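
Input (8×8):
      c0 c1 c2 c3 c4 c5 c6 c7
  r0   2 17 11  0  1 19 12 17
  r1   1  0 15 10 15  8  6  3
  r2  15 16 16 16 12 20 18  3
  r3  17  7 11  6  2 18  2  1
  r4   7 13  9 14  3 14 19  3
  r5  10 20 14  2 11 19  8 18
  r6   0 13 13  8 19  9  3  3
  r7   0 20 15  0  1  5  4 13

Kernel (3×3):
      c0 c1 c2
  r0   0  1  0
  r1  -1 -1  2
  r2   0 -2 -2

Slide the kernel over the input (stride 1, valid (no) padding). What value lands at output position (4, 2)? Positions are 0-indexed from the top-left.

The receptive field on the input at this output position is [9 14 3 / 14 2 11 / 13 8 19]. Elementwise product with the kernel and sum: 14·1 + 14·-1 + 2·-1 + 11·2 + 8·-2 + 19·-2.

-34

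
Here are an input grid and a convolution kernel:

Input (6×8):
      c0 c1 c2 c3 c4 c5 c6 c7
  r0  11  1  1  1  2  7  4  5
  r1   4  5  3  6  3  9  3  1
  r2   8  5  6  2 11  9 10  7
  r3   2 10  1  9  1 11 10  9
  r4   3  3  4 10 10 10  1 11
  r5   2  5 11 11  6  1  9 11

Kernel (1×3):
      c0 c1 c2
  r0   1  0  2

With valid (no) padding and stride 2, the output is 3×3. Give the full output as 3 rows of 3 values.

13 5 10
20 28 31
11 24 12

Output[0,0]: The receptive field on the input at this output position is [11 1 1]. Elementwise product with the kernel and sum: 11·1 + 1·2.
Output[0,1]: The receptive field on the input at this output position is [1 1 2]. Elementwise product with the kernel and sum: 1·1 + 2·2.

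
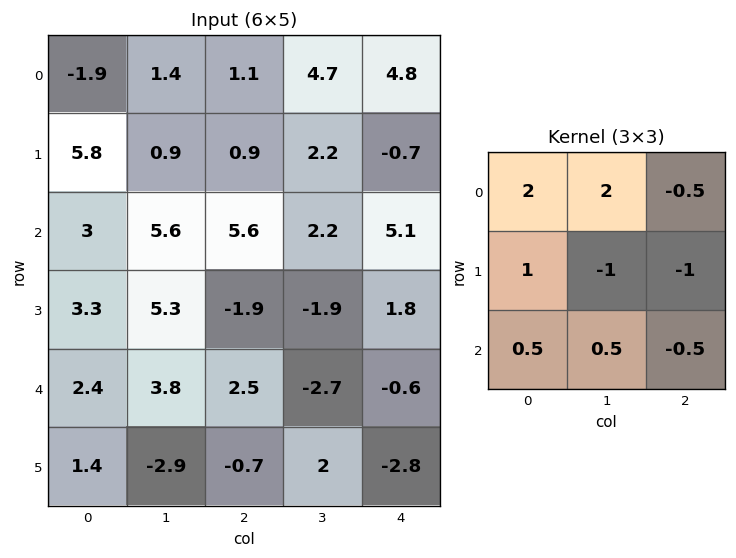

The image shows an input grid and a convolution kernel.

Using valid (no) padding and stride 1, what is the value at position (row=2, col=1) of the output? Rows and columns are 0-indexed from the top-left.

The receptive field on the input at this output position is [5.6 5.6 2.2 / 5.3 -1.9 -1.9 / 3.8 2.5 -2.7]. Elementwise product with the kernel and sum: 5.6·2 + 5.6·2 + 2.2·-0.5 + 5.3·1 + -1.9·-1 + -1.9·-1 + 3.8·0.5 + 2.5·0.5 + -2.7·-0.5.

34.9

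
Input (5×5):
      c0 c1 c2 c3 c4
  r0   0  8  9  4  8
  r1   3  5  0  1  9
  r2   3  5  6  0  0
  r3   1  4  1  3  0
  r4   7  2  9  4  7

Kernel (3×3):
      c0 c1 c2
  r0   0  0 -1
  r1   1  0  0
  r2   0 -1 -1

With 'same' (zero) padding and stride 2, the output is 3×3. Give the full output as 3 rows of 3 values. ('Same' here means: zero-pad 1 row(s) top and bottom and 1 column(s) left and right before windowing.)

Output[0,0]: The receptive field on the zero-padded input at this output position is [0 0 0 / 0 0 8 / 0 3 5]. Elementwise product with the kernel and sum: 0·-1 + 0·1 + 3·-1 + 5·-1.

-8 7 -5
-10 0 0
-4 -1 4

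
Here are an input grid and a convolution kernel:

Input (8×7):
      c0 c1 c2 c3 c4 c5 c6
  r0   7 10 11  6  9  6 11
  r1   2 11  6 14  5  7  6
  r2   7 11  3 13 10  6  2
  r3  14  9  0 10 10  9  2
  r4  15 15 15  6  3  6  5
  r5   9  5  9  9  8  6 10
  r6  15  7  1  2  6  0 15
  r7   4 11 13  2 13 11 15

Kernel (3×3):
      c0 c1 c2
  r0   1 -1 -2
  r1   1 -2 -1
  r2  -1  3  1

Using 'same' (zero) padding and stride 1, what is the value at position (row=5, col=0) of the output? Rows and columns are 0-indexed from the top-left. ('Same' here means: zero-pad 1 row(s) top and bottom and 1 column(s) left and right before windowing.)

The receptive field on the zero-padded input at this output position is [0 15 15 / 0 9 5 / 0 15 7]. Elementwise product with the kernel and sum: 0·1 + 15·-1 + 15·-2 + 0·1 + 9·-2 + 5·-1 + 0·-1 + 15·3 + 7·1.

-16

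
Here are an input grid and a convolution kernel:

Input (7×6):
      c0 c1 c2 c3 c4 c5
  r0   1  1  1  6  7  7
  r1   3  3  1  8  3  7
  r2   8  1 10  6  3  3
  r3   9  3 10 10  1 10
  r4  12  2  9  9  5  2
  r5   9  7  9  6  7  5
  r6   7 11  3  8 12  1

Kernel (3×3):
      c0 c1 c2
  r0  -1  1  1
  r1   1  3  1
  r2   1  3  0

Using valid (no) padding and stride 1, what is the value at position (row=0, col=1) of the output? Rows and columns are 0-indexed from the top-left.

51

The receptive field on the input at this output position is [1 1 6 / 3 1 8 / 1 10 6]. Elementwise product with the kernel and sum: 1·-1 + 1·1 + 6·1 + 3·1 + 1·3 + 8·1 + 1·1 + 10·3.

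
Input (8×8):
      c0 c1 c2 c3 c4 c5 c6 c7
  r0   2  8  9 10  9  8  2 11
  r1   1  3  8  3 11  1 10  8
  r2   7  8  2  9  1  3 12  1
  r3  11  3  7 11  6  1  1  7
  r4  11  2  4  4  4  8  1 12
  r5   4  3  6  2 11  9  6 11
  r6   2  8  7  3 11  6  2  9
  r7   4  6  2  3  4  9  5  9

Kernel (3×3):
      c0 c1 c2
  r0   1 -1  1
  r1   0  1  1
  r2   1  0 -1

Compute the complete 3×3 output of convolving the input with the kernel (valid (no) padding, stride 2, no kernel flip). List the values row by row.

19 23 3
18 11 15
17 13 21

Output[0,0]: The receptive field on the input at this output position is [2 8 9 / 1 3 8 / 7 8 2]. Elementwise product with the kernel and sum: 2·1 + 8·-1 + 9·1 + 3·1 + 8·1 + 7·1 + 2·-1.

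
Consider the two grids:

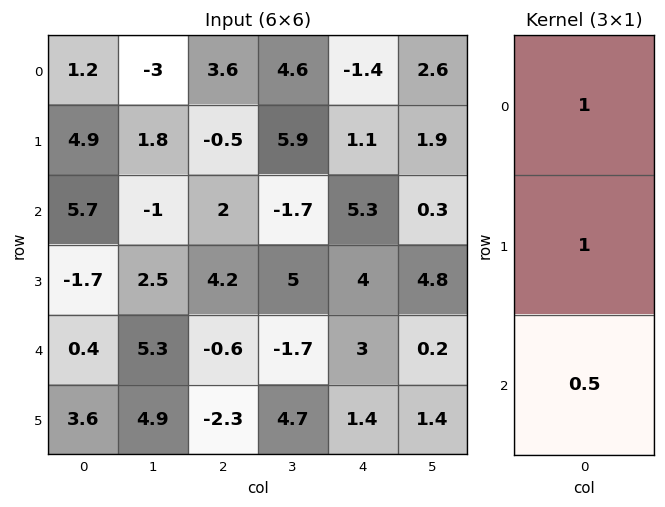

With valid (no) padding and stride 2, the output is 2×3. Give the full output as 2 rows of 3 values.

Output[0,0]: The receptive field on the input at this output position is [1.2 / 4.9 / 5.7]. Elementwise product with the kernel and sum: 1.2·1 + 4.9·1 + 5.7·0.5.

8.95 4.1 2.35
4.2 5.9 10.8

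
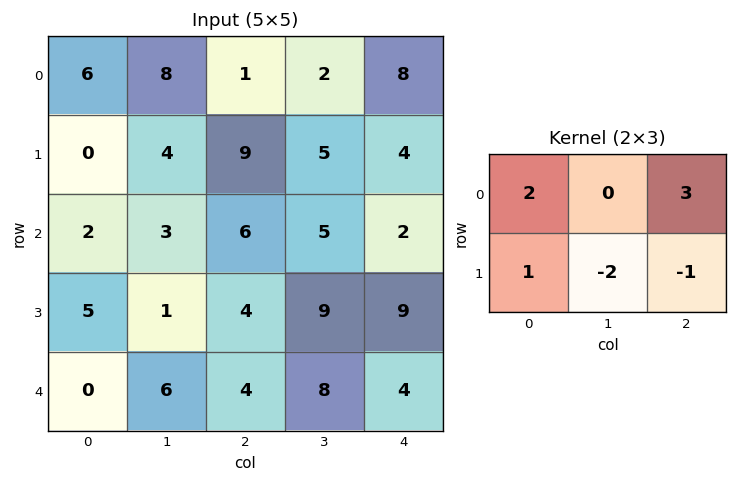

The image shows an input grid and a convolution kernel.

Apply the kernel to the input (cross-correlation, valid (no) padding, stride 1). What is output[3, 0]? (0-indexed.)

6

The receptive field on the input at this output position is [5 1 4 / 0 6 4]. Elementwise product with the kernel and sum: 5·2 + 4·3 + 0·1 + 6·-2 + 4·-1.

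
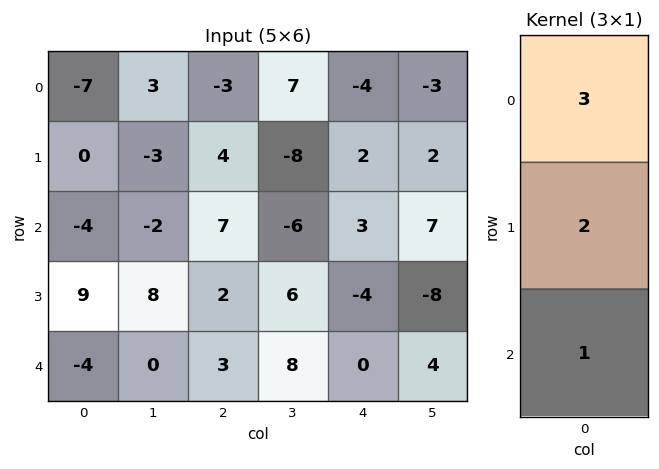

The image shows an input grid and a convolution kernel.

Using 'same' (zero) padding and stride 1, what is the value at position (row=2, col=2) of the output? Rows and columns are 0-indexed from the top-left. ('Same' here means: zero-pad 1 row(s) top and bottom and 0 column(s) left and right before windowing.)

28

The receptive field on the zero-padded input at this output position is [4 / 7 / 2]. Elementwise product with the kernel and sum: 4·3 + 7·2 + 2·1.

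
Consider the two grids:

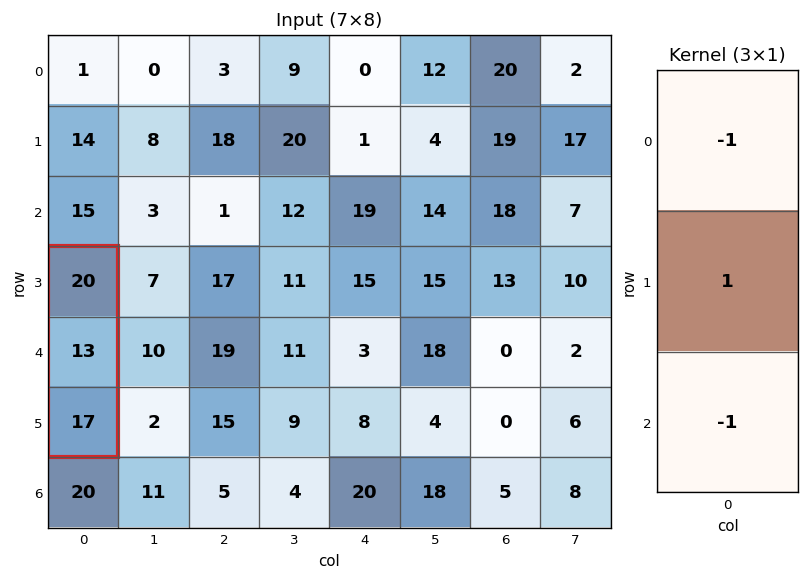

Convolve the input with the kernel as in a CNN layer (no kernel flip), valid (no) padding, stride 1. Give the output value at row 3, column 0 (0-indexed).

The receptive field on the input at this output position is [20 / 13 / 17]. Elementwise product with the kernel and sum: 20·-1 + 13·1 + 17·-1.

-24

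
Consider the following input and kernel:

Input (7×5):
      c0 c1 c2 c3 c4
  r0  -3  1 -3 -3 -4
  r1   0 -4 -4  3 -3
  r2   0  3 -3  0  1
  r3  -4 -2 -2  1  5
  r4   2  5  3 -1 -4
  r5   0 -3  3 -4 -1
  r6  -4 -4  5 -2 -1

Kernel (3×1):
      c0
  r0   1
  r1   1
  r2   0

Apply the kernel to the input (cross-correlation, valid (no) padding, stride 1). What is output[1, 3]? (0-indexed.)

The receptive field on the input at this output position is [3 / 0 / 1]. Elementwise product with the kernel and sum: 3·1 + 0·1.

3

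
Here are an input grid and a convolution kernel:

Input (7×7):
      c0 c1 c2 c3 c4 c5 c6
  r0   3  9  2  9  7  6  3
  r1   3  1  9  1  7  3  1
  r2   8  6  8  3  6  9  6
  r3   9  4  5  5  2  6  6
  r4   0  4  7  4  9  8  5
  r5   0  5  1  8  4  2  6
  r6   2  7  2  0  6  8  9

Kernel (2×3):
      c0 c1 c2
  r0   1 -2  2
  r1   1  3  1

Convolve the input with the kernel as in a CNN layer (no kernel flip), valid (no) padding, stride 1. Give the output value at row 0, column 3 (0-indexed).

32

The receptive field on the input at this output position is [9 7 6 / 1 7 3]. Elementwise product with the kernel and sum: 9·1 + 7·-2 + 6·2 + 1·1 + 7·3 + 3·1.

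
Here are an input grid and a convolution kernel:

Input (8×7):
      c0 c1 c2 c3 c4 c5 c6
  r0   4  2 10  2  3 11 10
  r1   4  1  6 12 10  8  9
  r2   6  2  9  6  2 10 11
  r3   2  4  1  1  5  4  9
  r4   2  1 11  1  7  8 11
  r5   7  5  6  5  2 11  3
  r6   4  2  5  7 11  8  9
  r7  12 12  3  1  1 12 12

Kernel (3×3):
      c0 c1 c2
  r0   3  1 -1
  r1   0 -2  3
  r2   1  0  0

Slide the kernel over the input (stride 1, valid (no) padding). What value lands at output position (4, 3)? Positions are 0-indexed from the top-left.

38

The receptive field on the input at this output position is [1 7 8 / 5 2 11 / 7 11 8]. Elementwise product with the kernel and sum: 1·3 + 7·1 + 8·-1 + 2·-2 + 11·3 + 7·1.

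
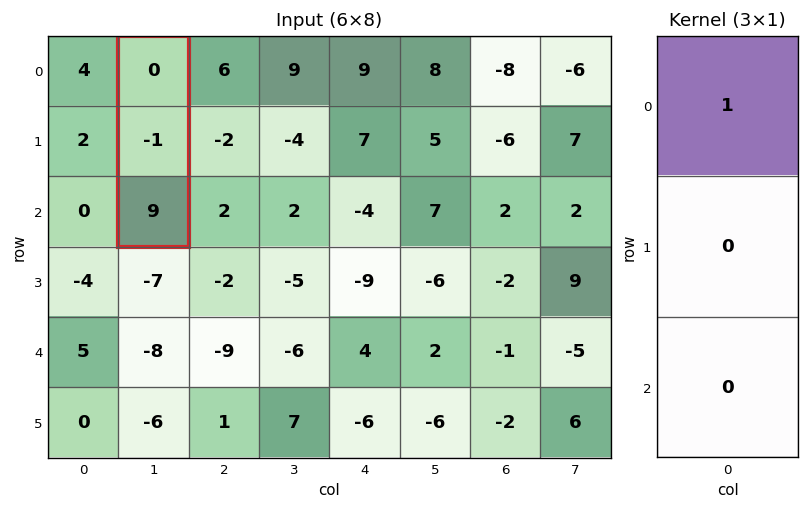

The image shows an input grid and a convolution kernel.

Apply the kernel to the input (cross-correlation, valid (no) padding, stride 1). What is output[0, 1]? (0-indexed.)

The receptive field on the input at this output position is [0 / -1 / 9]. Elementwise product with the kernel and sum: 0·1.

0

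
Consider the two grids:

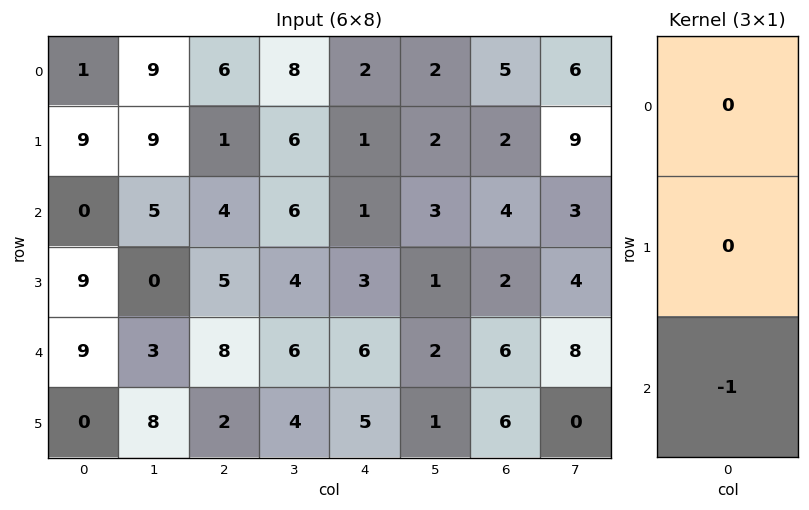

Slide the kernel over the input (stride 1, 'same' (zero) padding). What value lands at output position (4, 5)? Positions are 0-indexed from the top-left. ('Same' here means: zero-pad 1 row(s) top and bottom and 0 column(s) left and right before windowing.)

The receptive field on the zero-padded input at this output position is [1 / 2 / 1]. Elementwise product with the kernel and sum: 1·-1.

-1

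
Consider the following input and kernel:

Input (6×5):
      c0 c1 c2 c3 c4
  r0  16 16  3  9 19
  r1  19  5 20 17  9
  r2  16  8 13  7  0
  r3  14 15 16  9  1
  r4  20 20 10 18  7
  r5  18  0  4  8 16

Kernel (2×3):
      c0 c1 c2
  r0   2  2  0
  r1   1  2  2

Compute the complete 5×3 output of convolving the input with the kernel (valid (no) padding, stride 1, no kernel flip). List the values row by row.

Output[0,0]: The receptive field on the input at this output position is [16 16 3 / 19 5 20]. Elementwise product with the kernel and sum: 16·2 + 16·2 + 19·1 + 5·2 + 20·2.

133 117 96
106 98 101
124 107 76
138 138 110
106 84 108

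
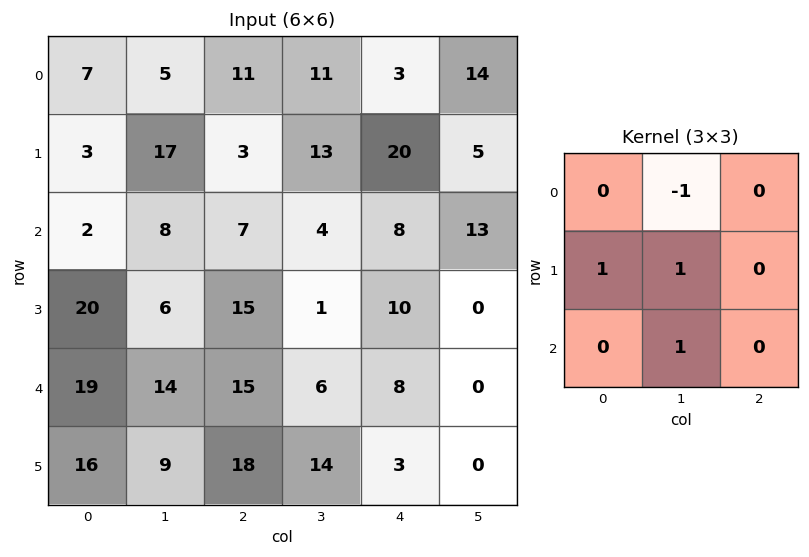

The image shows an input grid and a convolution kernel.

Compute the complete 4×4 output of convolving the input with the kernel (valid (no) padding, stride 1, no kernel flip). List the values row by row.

23 16 9 38
-1 27 -1 2
32 29 18 11
36 32 34 7

Output[0,0]: The receptive field on the input at this output position is [7 5 11 / 3 17 3 / 2 8 7]. Elementwise product with the kernel and sum: 5·-1 + 3·1 + 17·1 + 8·1.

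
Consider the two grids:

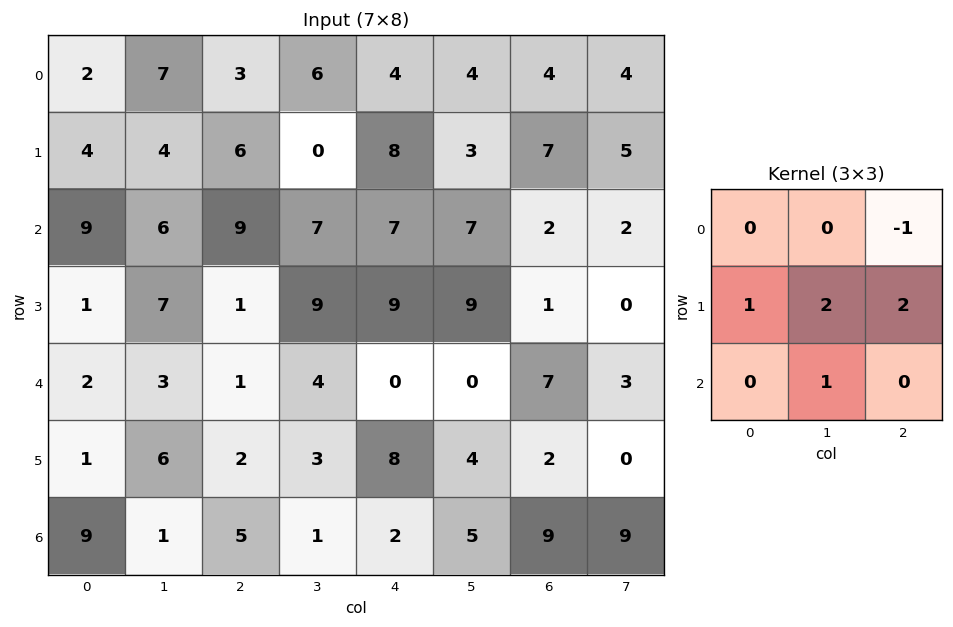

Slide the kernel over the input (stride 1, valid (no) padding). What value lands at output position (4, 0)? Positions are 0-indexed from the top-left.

17

The receptive field on the input at this output position is [2 3 1 / 1 6 2 / 9 1 5]. Elementwise product with the kernel and sum: 1·-1 + 1·1 + 6·2 + 2·2 + 1·1.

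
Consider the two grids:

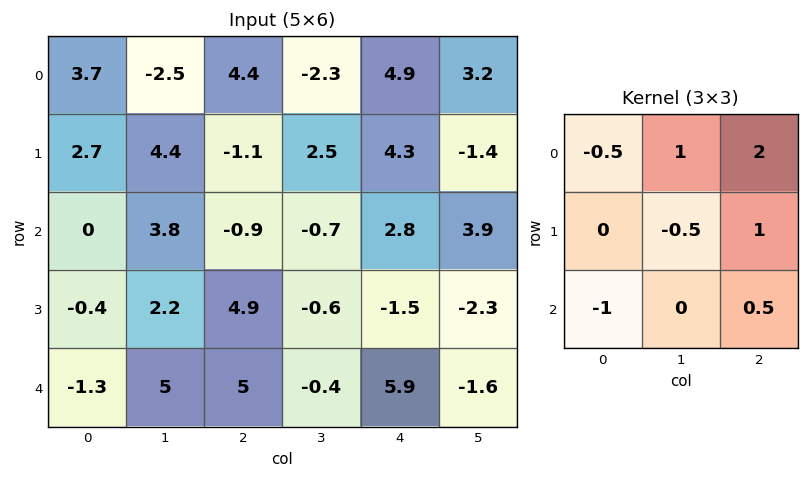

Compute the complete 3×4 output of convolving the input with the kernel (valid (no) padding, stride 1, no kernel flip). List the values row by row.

0.7 -0.05 10.65 11.55
0.9 -1.05 9.15 2.2
9.6 -12.45 2.1 9

Output[0,0]: The receptive field on the input at this output position is [3.7 -2.5 4.4 / 2.7 4.4 -1.1 / 0 3.8 -0.9]. Elementwise product with the kernel and sum: 3.7·-0.5 + -2.5·1 + 4.4·2 + 4.4·-0.5 + -1.1·1 + 0·-1 + -0.9·0.5.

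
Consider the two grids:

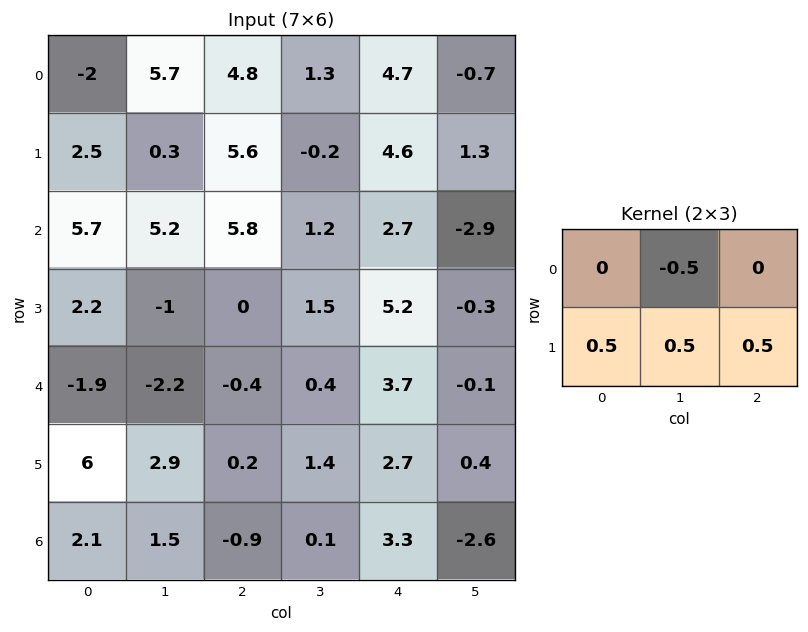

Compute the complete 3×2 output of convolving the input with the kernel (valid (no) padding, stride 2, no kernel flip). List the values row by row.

Output[0,0]: The receptive field on the input at this output position is [-2 5.7 4.8 / 2.5 0.3 5.6]. Elementwise product with the kernel and sum: 5.7·-0.5 + 2.5·0.5 + 0.3·0.5 + 5.6·0.5.
Output[0,1]: The receptive field on the input at this output position is [4.8 1.3 4.7 / 5.6 -0.2 4.6]. Elementwise product with the kernel and sum: 1.3·-0.5 + 5.6·0.5 + -0.2·0.5 + 4.6·0.5.

1.35 4.35
-2 2.75
5.65 1.95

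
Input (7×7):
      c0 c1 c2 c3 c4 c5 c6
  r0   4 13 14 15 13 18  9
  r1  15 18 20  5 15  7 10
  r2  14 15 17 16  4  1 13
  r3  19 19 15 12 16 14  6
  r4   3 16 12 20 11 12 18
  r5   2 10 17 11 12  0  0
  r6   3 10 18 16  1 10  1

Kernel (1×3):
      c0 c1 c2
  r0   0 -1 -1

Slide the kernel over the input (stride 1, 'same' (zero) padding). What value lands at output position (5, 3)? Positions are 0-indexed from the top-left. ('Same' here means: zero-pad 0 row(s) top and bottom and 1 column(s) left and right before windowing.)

-23

The receptive field on the zero-padded input at this output position is [17 11 12]. Elementwise product with the kernel and sum: 11·-1 + 12·-1.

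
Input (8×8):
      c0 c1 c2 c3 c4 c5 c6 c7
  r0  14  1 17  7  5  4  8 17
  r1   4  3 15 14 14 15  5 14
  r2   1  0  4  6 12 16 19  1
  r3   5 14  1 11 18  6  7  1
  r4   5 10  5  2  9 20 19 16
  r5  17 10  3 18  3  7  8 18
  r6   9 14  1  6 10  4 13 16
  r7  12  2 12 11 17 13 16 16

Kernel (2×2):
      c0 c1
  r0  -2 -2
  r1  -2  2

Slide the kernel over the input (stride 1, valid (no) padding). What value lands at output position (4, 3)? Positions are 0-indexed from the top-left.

-52

The receptive field on the input at this output position is [2 9 / 18 3]. Elementwise product with the kernel and sum: 2·-2 + 9·-2 + 18·-2 + 3·2.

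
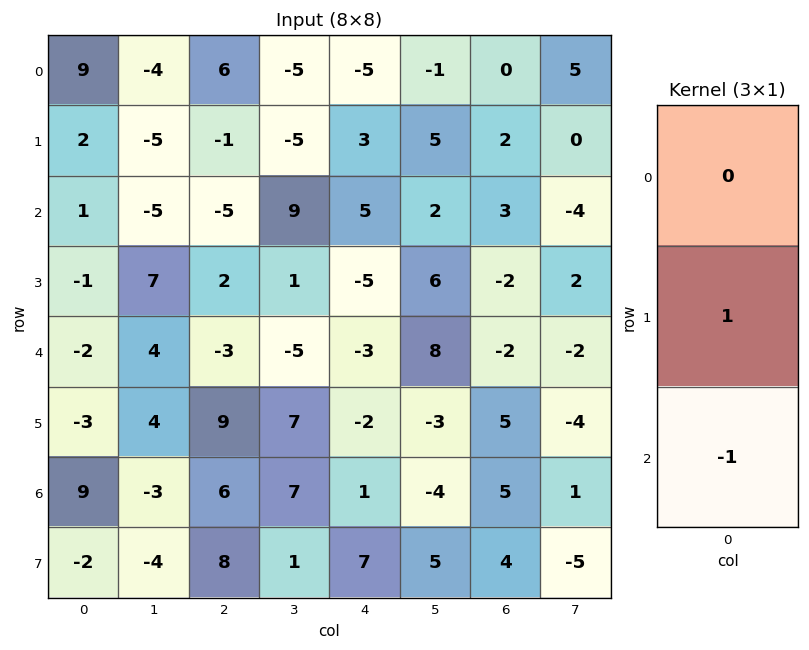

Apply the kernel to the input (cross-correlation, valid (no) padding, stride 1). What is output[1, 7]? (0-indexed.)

The receptive field on the input at this output position is [0 / -4 / 2]. Elementwise product with the kernel and sum: -4·1 + 2·-1.

-6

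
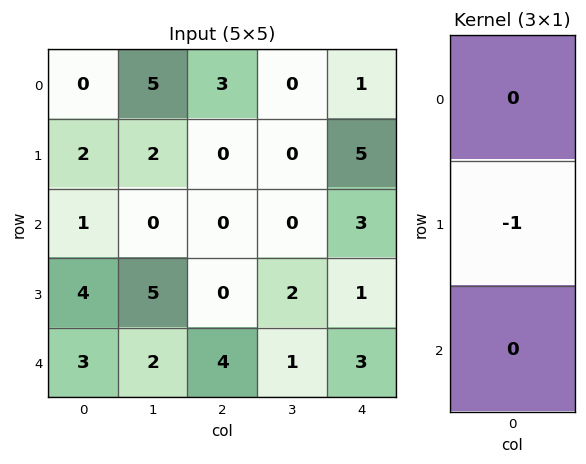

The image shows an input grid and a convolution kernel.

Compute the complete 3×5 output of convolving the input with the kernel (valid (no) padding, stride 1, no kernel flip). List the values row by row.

Output[0,0]: The receptive field on the input at this output position is [0 / 2 / 1]. Elementwise product with the kernel and sum: 2·-1.

-2 -2 0 0 -5
-1 0 0 0 -3
-4 -5 0 -2 -1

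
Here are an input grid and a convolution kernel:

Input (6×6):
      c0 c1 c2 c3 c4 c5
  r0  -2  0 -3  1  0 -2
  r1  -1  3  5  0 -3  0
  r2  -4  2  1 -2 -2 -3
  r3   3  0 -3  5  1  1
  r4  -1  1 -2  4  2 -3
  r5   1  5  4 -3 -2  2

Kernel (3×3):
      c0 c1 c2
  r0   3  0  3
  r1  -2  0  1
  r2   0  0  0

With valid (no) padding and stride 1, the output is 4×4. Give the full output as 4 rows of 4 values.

-8 -3 -22 -3
21 3 2 1
-18 5 4 -24
0 17 0 7

Output[0,0]: The receptive field on the input at this output position is [-2 0 -3 / -1 3 5 / -4 2 1]. Elementwise product with the kernel and sum: -2·3 + -3·3 + -1·-2 + 5·1.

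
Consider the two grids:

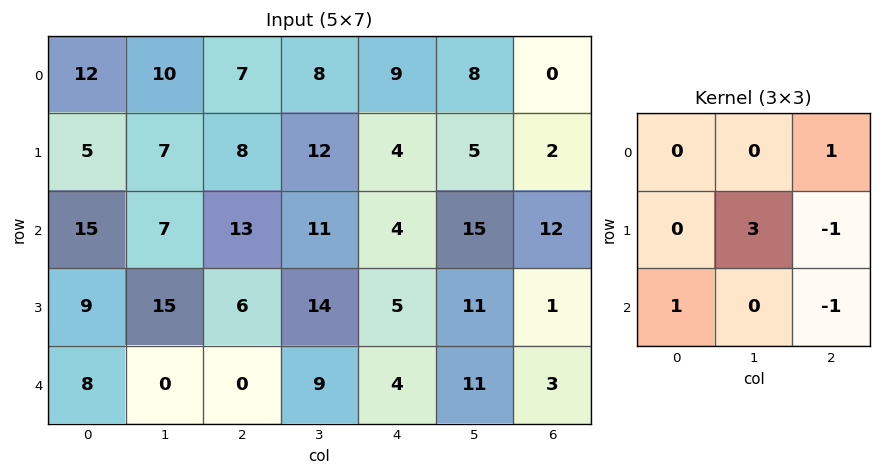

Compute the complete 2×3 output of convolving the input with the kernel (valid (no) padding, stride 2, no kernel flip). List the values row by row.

Output[0,0]: The receptive field on the input at this output position is [12 10 7 / 5 7 8 / 15 7 13]. Elementwise product with the kernel and sum: 7·1 + 7·3 + 8·-1 + 15·1 + 13·-1.
Output[0,1]: The receptive field on the input at this output position is [7 8 9 / 8 12 4 / 13 11 4]. Elementwise product with the kernel and sum: 9·1 + 12·3 + 4·-1 + 13·1 + 4·-1.

22 50 5
60 37 45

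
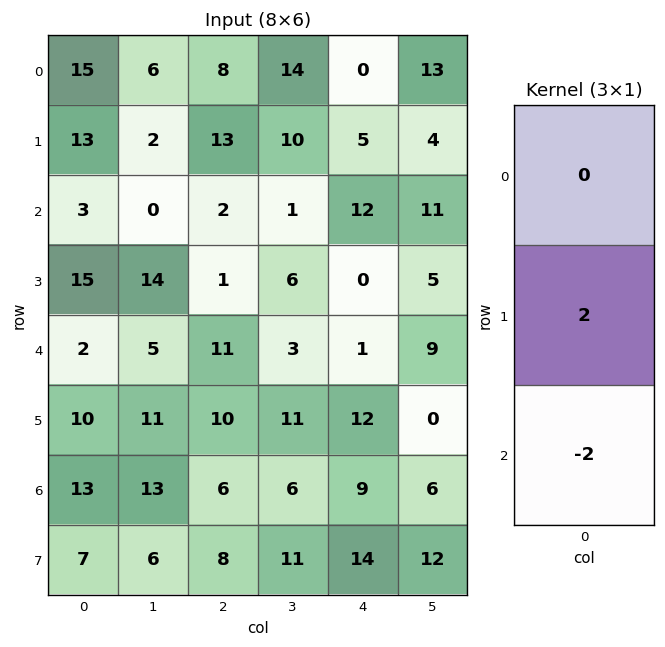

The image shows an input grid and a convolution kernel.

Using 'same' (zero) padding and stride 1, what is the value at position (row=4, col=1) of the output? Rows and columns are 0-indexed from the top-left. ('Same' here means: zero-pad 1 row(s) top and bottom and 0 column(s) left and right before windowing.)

-12

The receptive field on the zero-padded input at this output position is [14 / 5 / 11]. Elementwise product with the kernel and sum: 5·2 + 11·-2.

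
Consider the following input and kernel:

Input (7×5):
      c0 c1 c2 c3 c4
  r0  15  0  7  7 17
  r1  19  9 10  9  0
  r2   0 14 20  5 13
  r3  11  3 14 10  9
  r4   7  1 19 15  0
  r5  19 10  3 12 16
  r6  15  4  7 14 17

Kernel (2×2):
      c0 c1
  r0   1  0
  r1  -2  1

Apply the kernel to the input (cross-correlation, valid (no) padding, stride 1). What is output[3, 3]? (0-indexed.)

-20

The receptive field on the input at this output position is [10 9 / 15 0]. Elementwise product with the kernel and sum: 10·1 + 15·-2 + 0·1.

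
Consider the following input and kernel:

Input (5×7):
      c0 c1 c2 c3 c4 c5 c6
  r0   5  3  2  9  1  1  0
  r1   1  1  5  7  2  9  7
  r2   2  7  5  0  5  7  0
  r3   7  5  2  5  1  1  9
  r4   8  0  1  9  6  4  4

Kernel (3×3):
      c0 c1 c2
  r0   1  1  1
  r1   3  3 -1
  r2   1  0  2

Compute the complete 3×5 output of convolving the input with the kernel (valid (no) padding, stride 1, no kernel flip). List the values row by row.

Output[0,0]: The receptive field on the input at this output position is [5 3 2 / 1 1 5 / 2 7 5]. Elementwise product with the kernel and sum: 5·1 + 3·1 + 2·1 + 1·3 + 1·3 + 5·-1 + 2·1 + 5·2.
Output[0,1]: The receptive field on the input at this output position is [3 2 9 / 1 5 7 / 7 5 0]. Elementwise product with the kernel and sum: 3·1 + 2·1 + 9·1 + 1·3 + 5·3 + 7·-1 + 7·1 + 0·2.

23 32 61 43 33
40 64 28 33 73
58 46 43 46 23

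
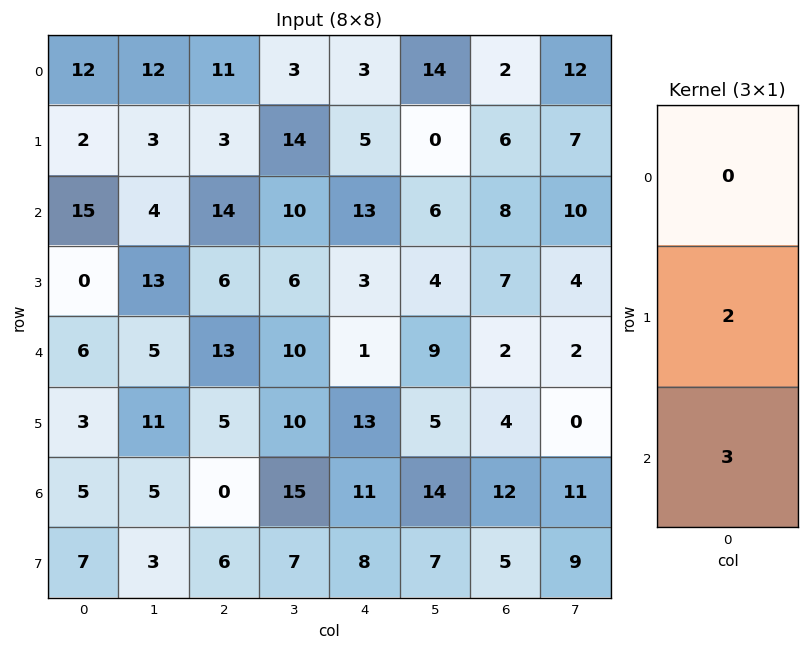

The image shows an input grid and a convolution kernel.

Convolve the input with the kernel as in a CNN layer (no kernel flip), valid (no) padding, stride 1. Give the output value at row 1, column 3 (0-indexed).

The receptive field on the input at this output position is [14 / 10 / 6]. Elementwise product with the kernel and sum: 10·2 + 6·3.

38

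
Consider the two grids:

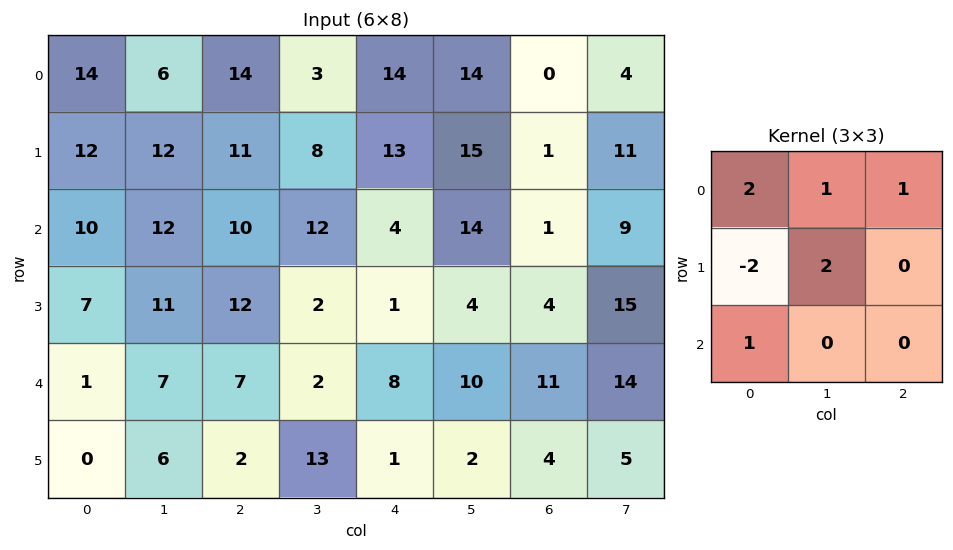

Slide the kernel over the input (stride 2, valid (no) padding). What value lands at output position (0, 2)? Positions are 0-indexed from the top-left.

50

The receptive field on the input at this output position is [14 14 0 / 13 15 1 / 4 14 1]. Elementwise product with the kernel and sum: 14·2 + 14·1 + 0·1 + 13·-2 + 15·2 + 4·1.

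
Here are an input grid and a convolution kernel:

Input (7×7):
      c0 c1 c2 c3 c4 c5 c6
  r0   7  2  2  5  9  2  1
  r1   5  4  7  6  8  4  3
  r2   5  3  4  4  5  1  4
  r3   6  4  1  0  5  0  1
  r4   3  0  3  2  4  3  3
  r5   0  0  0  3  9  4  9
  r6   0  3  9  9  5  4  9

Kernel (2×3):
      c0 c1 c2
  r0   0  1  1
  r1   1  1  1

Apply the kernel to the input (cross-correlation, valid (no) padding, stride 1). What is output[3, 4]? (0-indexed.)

11

The receptive field on the input at this output position is [5 0 1 / 4 3 3]. Elementwise product with the kernel and sum: 0·1 + 1·1 + 4·1 + 3·1 + 3·1.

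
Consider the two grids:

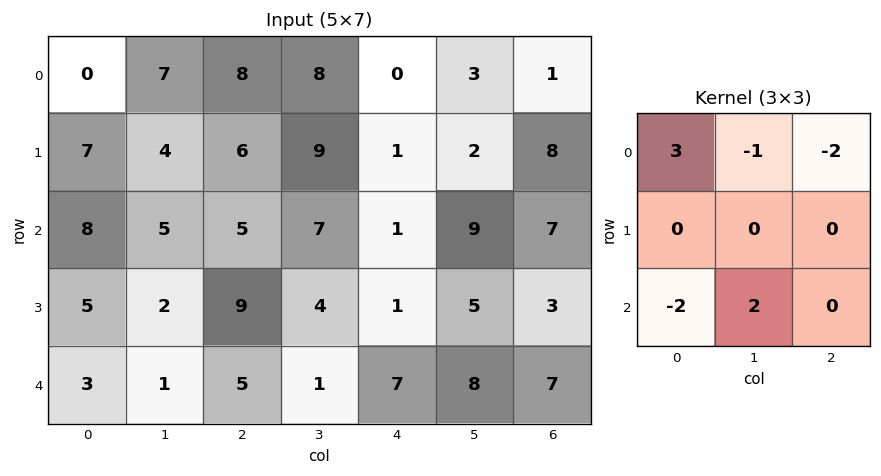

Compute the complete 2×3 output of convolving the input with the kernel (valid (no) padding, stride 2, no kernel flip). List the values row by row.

Output[0,0]: The receptive field on the input at this output position is [0 7 8 / 7 4 6 / 8 5 5]. Elementwise product with the kernel and sum: 0·3 + 7·-1 + 8·-2 + 8·-2 + 5·2.
Output[0,1]: The receptive field on the input at this output position is [8 8 0 / 6 9 1 / 5 7 1]. Elementwise product with the kernel and sum: 8·3 + 8·-1 + 0·-2 + 5·-2 + 7·2.

-29 20 11
5 -2 -18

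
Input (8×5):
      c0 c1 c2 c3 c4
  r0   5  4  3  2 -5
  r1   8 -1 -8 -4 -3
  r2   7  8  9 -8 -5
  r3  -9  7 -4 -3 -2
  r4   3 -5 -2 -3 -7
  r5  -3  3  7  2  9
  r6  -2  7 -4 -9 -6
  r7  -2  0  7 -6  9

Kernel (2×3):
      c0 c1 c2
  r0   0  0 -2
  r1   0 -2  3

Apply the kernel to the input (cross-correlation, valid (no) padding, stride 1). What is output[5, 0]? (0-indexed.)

The receptive field on the input at this output position is [-3 3 7 / -2 7 -4]. Elementwise product with the kernel and sum: 7·-2 + 7·-2 + -4·3.

-40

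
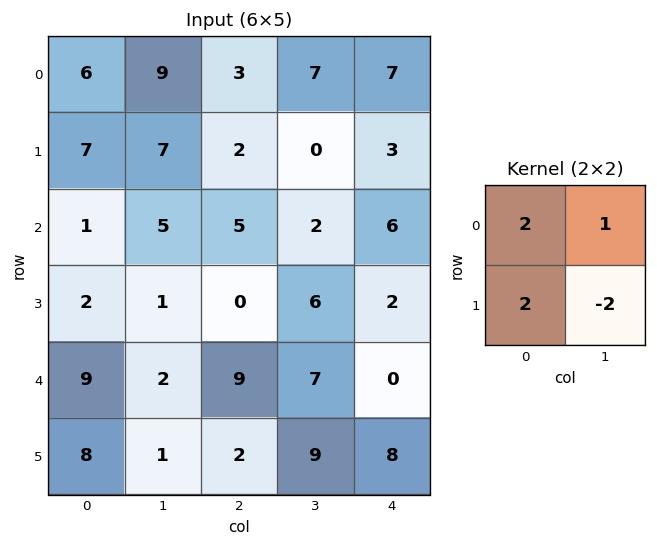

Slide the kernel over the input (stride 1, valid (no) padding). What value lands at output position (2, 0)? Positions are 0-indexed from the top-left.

The receptive field on the input at this output position is [1 5 / 2 1]. Elementwise product with the kernel and sum: 1·2 + 5·1 + 2·2 + 1·-2.

9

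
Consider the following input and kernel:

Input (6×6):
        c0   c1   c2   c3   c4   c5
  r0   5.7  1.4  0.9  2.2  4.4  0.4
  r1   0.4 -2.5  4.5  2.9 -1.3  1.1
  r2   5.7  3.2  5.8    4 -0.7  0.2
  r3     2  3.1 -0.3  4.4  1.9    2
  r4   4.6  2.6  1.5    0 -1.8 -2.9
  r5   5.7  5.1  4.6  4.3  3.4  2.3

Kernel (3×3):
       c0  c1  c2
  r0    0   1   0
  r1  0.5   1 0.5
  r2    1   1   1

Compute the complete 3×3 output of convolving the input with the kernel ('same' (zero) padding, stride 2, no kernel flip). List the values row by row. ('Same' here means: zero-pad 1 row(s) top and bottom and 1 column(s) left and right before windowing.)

Output[0,0]: The receptive field on the zero-padded input at this output position is [0 0 0 / 0 5.7 1.4 / 0 0.4 -2.5]. Elementwise product with the kernel and sum: 0·1 + 0·0.5 + 5.7·1 + 1.4·0.5 + 0·1 + 0.4·1 + -2.5·1.
Output[0,1]: The receptive field on the zero-padded input at this output position is [0 0 0 / 1.4 0.9 2.2 / -2.5 4.5 2.9]. Elementwise product with the kernel and sum: 0·1 + 1.4·0.5 + 0.9·1 + 2.2·0.5 + -2.5·1 + 4.5·1 + 2.9·1.

4.3 7.6 8.4
12.8 21.1 8.4
18.7 16.5 8.65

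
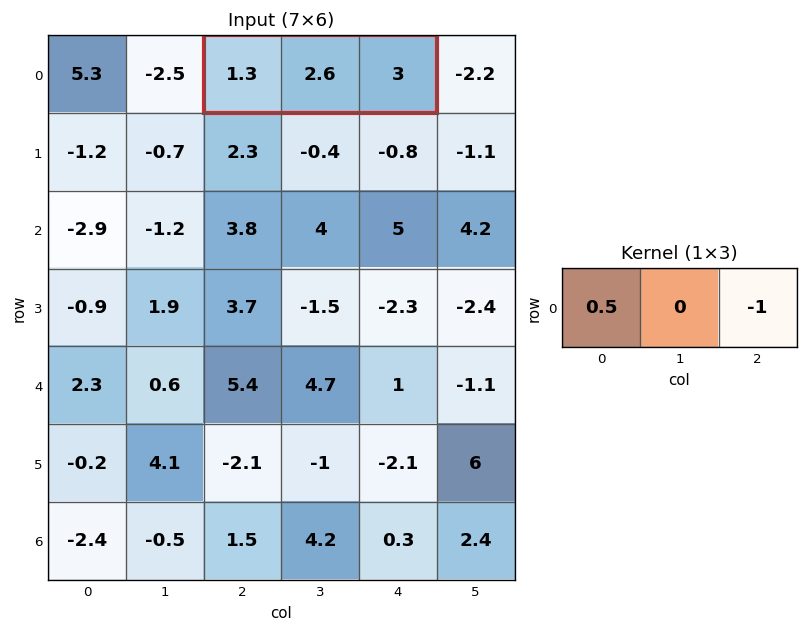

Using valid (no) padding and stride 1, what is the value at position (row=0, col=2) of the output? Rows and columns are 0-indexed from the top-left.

-2.35

The receptive field on the input at this output position is [1.3 2.6 3]. Elementwise product with the kernel and sum: 1.3·0.5 + 3·-1.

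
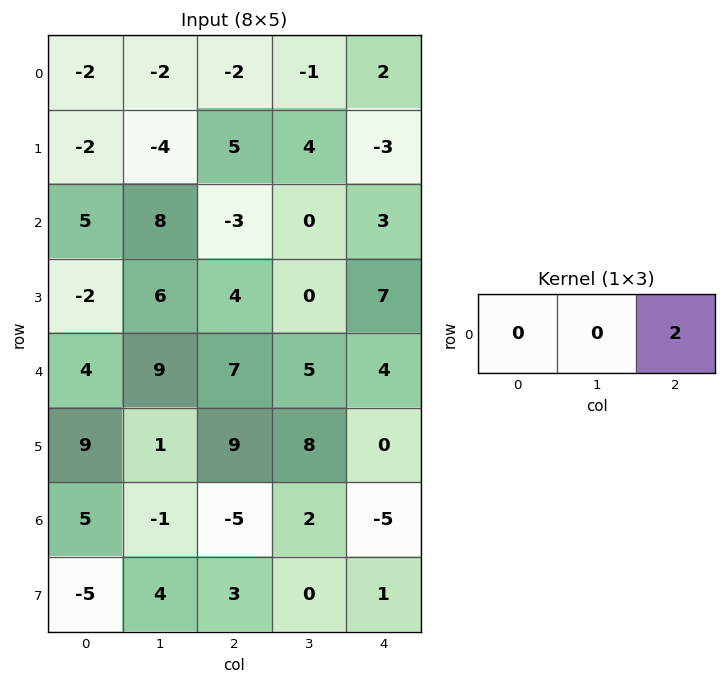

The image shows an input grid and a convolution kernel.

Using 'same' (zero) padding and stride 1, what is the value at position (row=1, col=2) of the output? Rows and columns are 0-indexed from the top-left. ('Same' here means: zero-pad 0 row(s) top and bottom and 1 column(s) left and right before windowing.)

The receptive field on the zero-padded input at this output position is [-4 5 4]. Elementwise product with the kernel and sum: 4·2.

8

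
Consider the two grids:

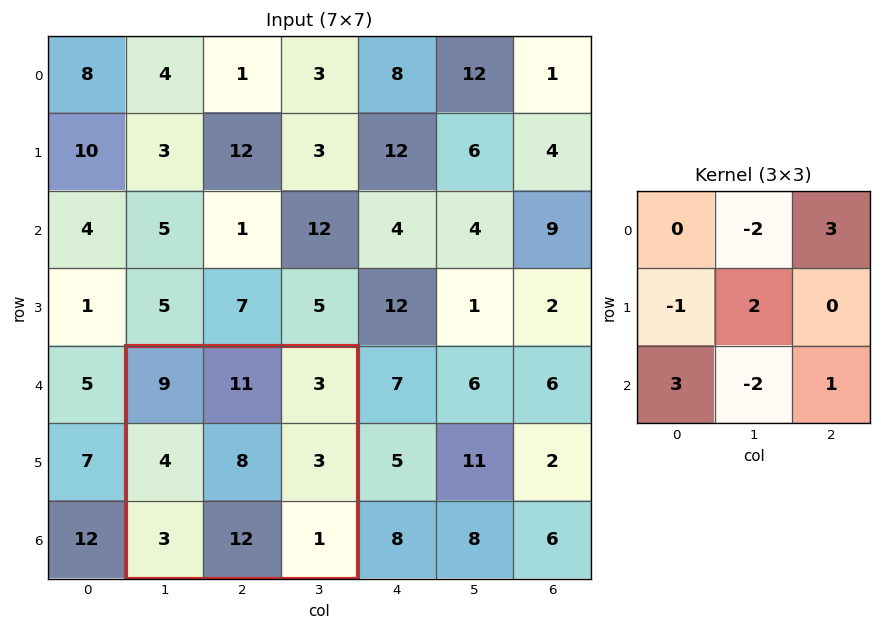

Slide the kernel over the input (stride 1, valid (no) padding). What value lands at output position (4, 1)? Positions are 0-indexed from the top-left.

The receptive field on the input at this output position is [9 11 3 / 4 8 3 / 3 12 1]. Elementwise product with the kernel and sum: 11·-2 + 3·3 + 4·-1 + 8·2 + 3·3 + 12·-2 + 1·1.

-15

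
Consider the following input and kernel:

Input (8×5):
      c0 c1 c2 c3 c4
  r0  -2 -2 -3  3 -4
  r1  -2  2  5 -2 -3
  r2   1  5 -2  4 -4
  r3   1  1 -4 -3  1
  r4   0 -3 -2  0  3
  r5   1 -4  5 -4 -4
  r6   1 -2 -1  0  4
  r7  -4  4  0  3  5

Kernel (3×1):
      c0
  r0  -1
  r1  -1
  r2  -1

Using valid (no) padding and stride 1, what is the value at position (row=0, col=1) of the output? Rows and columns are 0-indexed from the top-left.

-5

The receptive field on the input at this output position is [-2 / 2 / 5]. Elementwise product with the kernel and sum: -2·-1 + 2·-1 + 5·-1.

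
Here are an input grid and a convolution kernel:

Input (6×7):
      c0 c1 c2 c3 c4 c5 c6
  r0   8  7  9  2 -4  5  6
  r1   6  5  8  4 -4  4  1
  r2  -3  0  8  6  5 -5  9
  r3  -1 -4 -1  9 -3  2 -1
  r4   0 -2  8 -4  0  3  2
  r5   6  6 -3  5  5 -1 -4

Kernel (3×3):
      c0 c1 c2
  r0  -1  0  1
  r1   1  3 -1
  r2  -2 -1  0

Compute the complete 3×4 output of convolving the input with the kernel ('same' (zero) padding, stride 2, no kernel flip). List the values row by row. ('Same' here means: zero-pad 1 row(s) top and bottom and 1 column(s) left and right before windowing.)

11 14 -19 14
-3 26 11 15
-8 30 -29 13

Output[0,0]: The receptive field on the zero-padded input at this output position is [0 0 0 / 0 8 7 / 0 6 5]. Elementwise product with the kernel and sum: 0·-1 + 0·1 + 0·1 + 8·3 + 7·-1 + 0·-2 + 6·-1.
Output[0,1]: The receptive field on the zero-padded input at this output position is [0 0 0 / 7 9 2 / 5 8 4]. Elementwise product with the kernel and sum: 0·-1 + 0·1 + 7·1 + 9·3 + 2·-1 + 5·-2 + 8·-1.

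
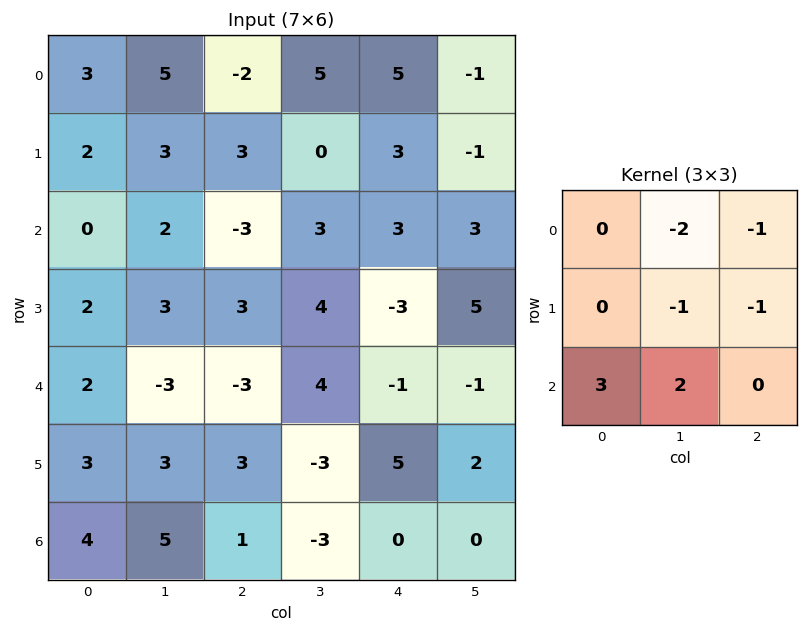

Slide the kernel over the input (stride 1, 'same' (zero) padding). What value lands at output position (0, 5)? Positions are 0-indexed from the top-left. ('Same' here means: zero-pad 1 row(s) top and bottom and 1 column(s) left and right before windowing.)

8

The receptive field on the zero-padded input at this output position is [0 0 0 / 5 -1 0 / 3 -1 0]. Elementwise product with the kernel and sum: 0·-2 + 0·-1 + -1·-1 + 0·-1 + 3·3 + -1·2.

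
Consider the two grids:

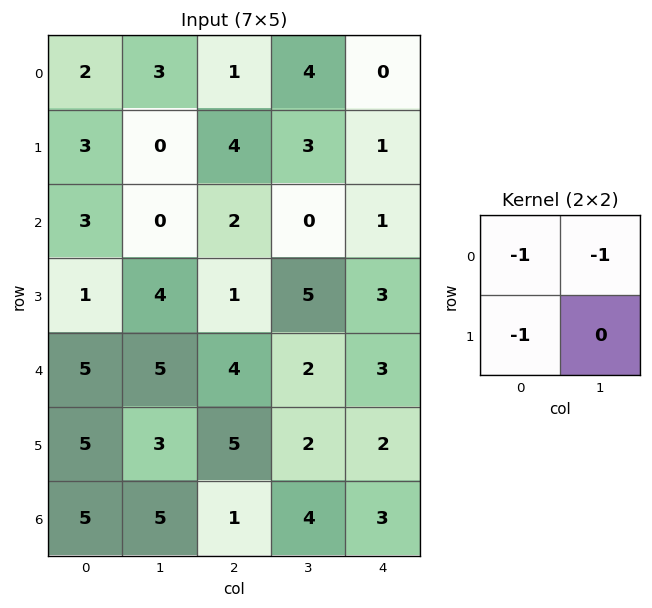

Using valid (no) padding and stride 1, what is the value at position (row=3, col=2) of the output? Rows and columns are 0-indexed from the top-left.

-10

The receptive field on the input at this output position is [1 5 / 4 2]. Elementwise product with the kernel and sum: 1·-1 + 5·-1 + 4·-1.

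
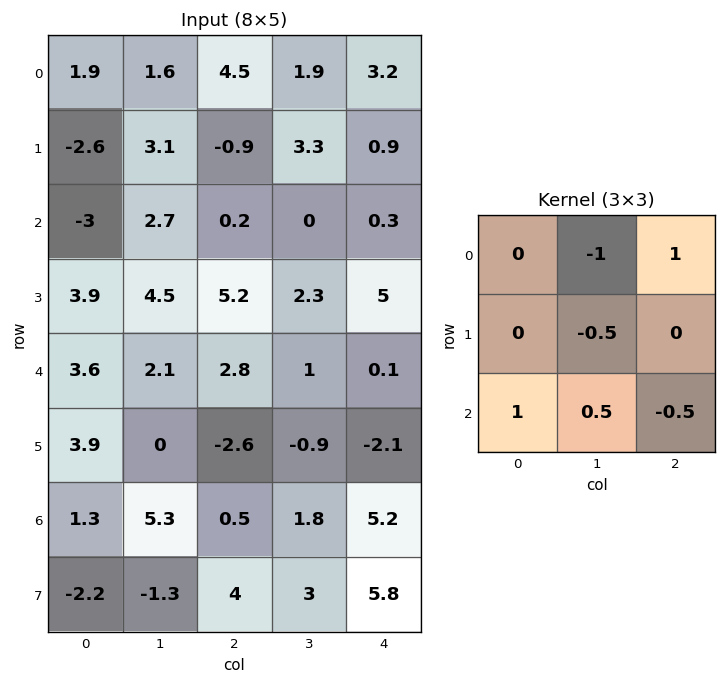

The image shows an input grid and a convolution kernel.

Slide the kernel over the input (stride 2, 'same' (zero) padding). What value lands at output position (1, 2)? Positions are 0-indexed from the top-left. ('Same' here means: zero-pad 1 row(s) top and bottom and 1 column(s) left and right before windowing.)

3.75

The receptive field on the zero-padded input at this output position is [3.3 0.9 0 / 0 0.3 0 / 2.3 5 0]. Elementwise product with the kernel and sum: 0.9·-1 + 0·1 + 0.3·-0.5 + 2.3·1 + 5·0.5 + 0·-0.5.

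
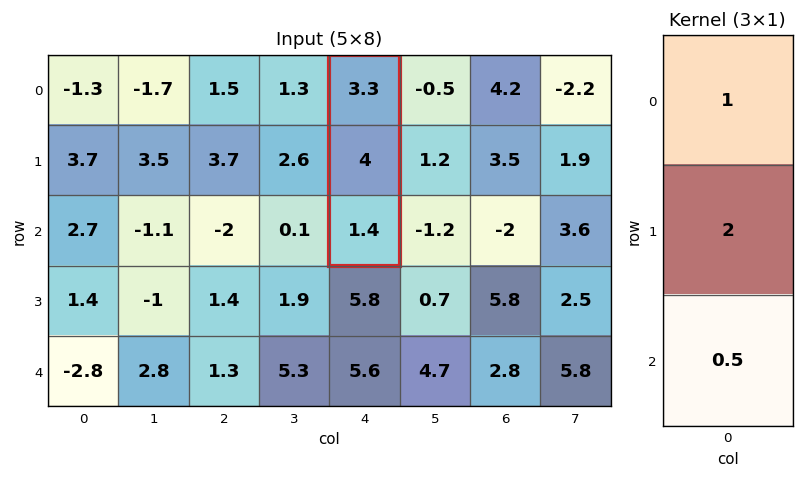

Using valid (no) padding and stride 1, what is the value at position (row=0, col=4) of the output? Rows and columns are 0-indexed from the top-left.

The receptive field on the input at this output position is [3.3 / 4 / 1.4]. Elementwise product with the kernel and sum: 3.3·1 + 4·2 + 1.4·0.5.

12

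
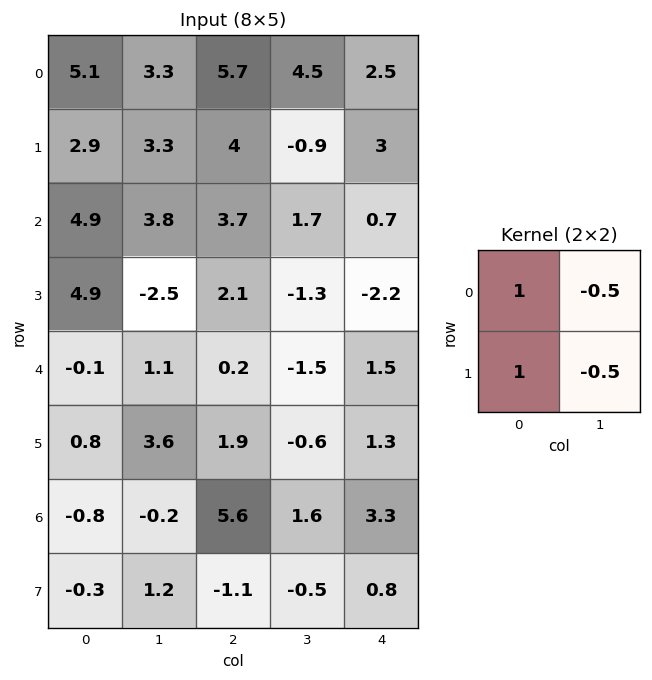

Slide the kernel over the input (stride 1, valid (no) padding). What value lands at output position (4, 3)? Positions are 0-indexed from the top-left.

-3.5

The receptive field on the input at this output position is [-1.5 1.5 / -0.6 1.3]. Elementwise product with the kernel and sum: -1.5·1 + 1.5·-0.5 + -0.6·1 + 1.3·-0.5.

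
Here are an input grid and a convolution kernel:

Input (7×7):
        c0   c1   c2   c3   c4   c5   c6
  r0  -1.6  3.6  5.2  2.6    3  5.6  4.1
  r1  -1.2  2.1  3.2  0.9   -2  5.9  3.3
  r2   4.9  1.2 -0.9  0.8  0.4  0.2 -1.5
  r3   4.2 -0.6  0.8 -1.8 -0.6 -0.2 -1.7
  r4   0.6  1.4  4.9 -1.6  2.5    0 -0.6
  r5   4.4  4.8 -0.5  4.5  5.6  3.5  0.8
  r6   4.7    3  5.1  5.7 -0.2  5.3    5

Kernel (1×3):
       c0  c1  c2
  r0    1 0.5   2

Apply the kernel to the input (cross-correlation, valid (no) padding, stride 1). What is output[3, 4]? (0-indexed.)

The receptive field on the input at this output position is [-0.6 -0.2 -1.7]. Elementwise product with the kernel and sum: -0.6·1 + -0.2·0.5 + -1.7·2.

-4.1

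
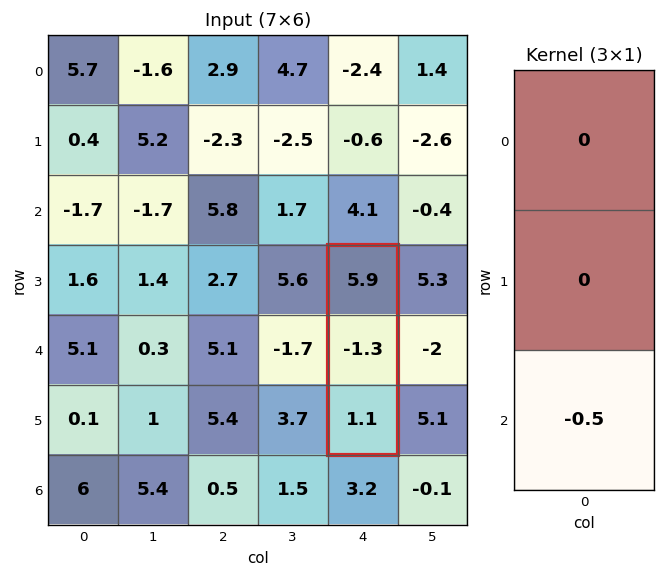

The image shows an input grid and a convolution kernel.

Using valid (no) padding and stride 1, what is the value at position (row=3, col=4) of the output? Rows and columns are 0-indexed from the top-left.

The receptive field on the input at this output position is [5.9 / -1.3 / 1.1]. Elementwise product with the kernel and sum: 1.1·-0.5.

-0.55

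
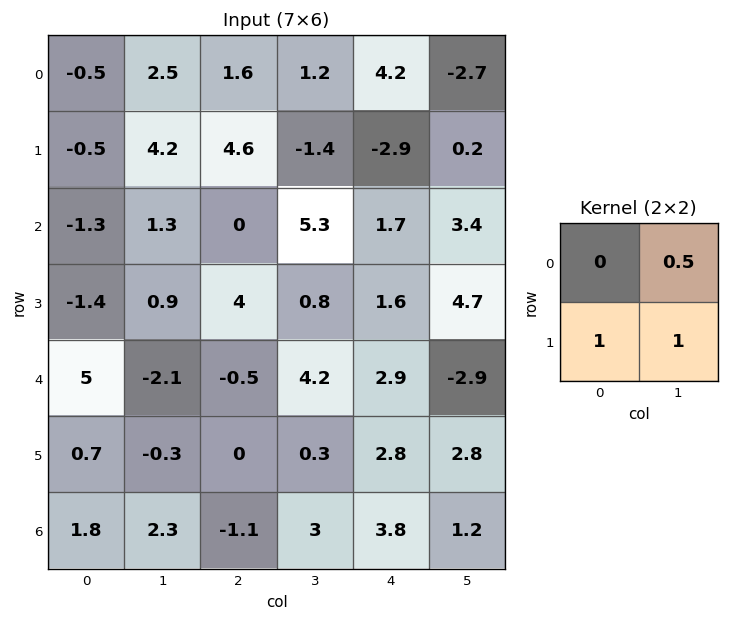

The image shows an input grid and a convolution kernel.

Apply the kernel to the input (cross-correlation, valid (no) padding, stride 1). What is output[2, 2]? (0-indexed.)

7.45

The receptive field on the input at this output position is [0 5.3 / 4 0.8]. Elementwise product with the kernel and sum: 5.3·0.5 + 4·1 + 0.8·1.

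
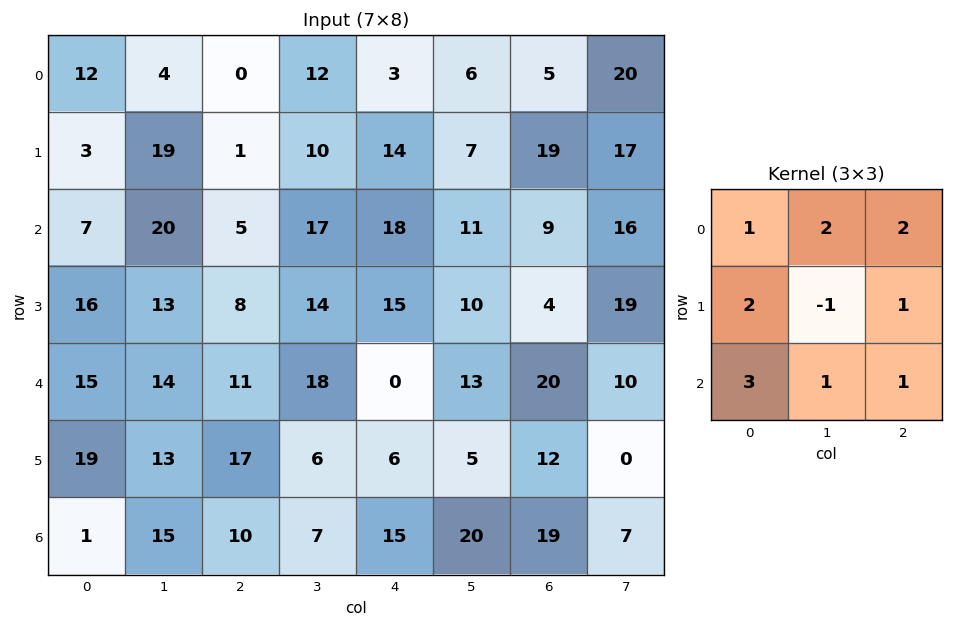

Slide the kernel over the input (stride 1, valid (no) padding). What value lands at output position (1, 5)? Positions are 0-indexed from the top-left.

The receptive field on the input at this output position is [7 19 17 / 11 9 16 / 10 4 19]. Elementwise product with the kernel and sum: 7·1 + 19·2 + 17·2 + 11·2 + 9·-1 + 16·1 + 10·3 + 4·1 + 19·1.

161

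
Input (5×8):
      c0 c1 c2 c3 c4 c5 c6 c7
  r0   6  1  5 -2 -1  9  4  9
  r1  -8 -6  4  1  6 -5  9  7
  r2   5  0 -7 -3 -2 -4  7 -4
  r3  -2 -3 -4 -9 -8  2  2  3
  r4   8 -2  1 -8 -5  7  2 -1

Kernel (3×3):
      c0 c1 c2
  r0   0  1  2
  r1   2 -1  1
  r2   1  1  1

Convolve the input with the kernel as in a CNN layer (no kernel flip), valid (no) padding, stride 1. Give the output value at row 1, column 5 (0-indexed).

The receptive field on the input at this output position is [-5 9 7 / -4 7 -4 / 2 2 3]. Elementwise product with the kernel and sum: 9·1 + 7·2 + -4·2 + 7·-1 + -4·1 + 2·1 + 2·1 + 3·1.

11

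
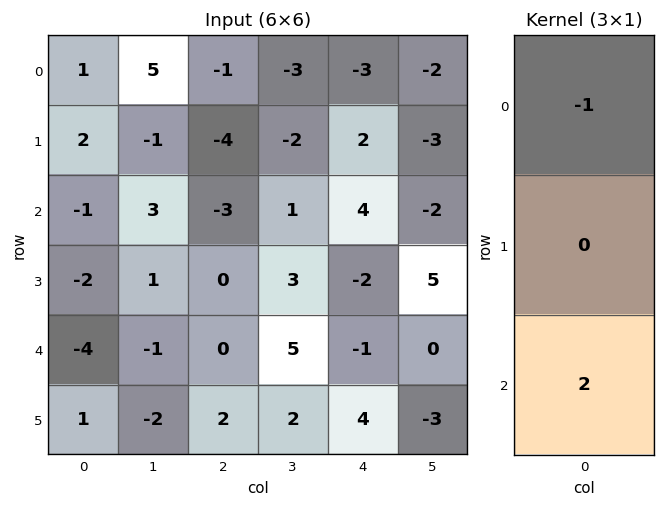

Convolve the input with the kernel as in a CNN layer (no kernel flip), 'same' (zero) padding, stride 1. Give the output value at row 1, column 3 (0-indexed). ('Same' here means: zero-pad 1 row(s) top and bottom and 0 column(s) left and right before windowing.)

The receptive field on the zero-padded input at this output position is [-3 / -2 / 1]. Elementwise product with the kernel and sum: -3·-1 + 1·2.

5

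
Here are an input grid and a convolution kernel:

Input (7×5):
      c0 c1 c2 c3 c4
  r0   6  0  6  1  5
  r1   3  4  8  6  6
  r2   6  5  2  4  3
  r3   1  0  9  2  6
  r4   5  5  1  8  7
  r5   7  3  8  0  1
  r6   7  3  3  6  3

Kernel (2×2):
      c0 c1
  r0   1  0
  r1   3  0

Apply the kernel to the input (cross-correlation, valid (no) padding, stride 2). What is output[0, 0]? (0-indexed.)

15

The receptive field on the input at this output position is [6 0 / 3 4]. Elementwise product with the kernel and sum: 6·1 + 3·3.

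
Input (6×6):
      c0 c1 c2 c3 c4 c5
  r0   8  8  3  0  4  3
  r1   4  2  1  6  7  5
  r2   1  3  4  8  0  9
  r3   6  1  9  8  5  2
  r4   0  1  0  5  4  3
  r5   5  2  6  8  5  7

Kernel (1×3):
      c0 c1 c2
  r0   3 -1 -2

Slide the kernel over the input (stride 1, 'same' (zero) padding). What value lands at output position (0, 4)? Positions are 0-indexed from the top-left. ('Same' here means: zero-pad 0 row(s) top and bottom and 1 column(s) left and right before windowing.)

The receptive field on the zero-padded input at this output position is [0 4 3]. Elementwise product with the kernel and sum: 0·3 + 4·-1 + 3·-2.

-10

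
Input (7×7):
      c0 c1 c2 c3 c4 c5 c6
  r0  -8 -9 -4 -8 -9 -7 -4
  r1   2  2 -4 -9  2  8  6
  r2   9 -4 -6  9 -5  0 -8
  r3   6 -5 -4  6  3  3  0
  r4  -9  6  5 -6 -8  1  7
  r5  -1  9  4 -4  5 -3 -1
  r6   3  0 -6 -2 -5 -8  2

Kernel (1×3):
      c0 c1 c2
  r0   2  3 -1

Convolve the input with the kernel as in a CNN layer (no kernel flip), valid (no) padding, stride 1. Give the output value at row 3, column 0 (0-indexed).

1

The receptive field on the input at this output position is [6 -5 -4]. Elementwise product with the kernel and sum: 6·2 + -5·3 + -4·-1.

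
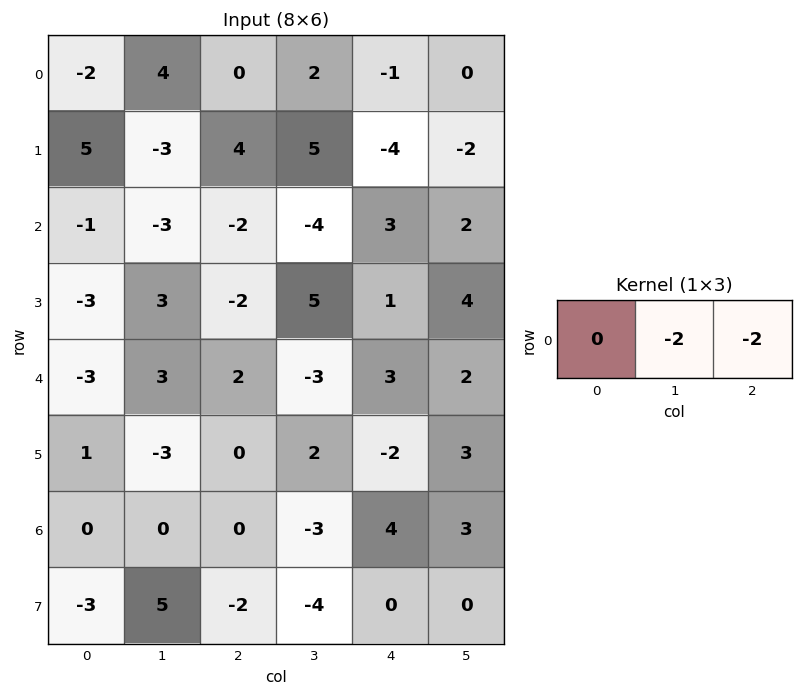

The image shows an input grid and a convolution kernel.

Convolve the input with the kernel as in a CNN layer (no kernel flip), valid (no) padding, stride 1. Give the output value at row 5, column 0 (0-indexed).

6

The receptive field on the input at this output position is [1 -3 0]. Elementwise product with the kernel and sum: -3·-2 + 0·-2.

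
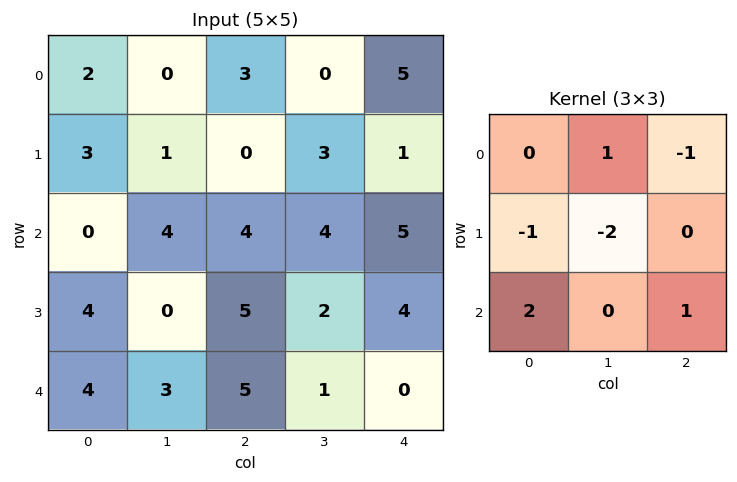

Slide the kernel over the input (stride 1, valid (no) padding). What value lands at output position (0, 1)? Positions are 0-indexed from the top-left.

The receptive field on the input at this output position is [0 3 0 / 1 0 3 / 4 4 4]. Elementwise product with the kernel and sum: 3·1 + 0·-1 + 1·-1 + 0·-2 + 4·2 + 4·1.

14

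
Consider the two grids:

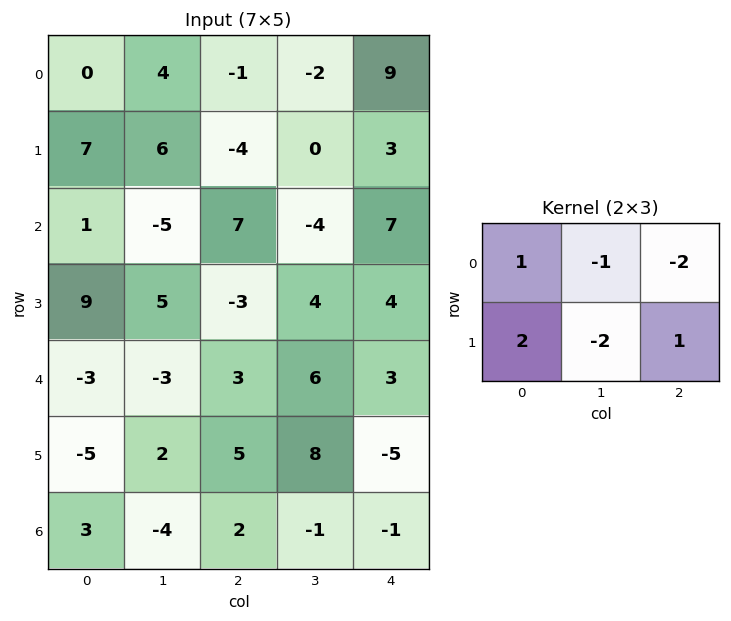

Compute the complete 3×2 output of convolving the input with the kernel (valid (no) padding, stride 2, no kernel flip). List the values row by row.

-4 -22
-3 -13
-15 -20

Output[0,0]: The receptive field on the input at this output position is [0 4 -1 / 7 6 -4]. Elementwise product with the kernel and sum: 0·1 + 4·-1 + -1·-2 + 7·2 + 6·-2 + -4·1.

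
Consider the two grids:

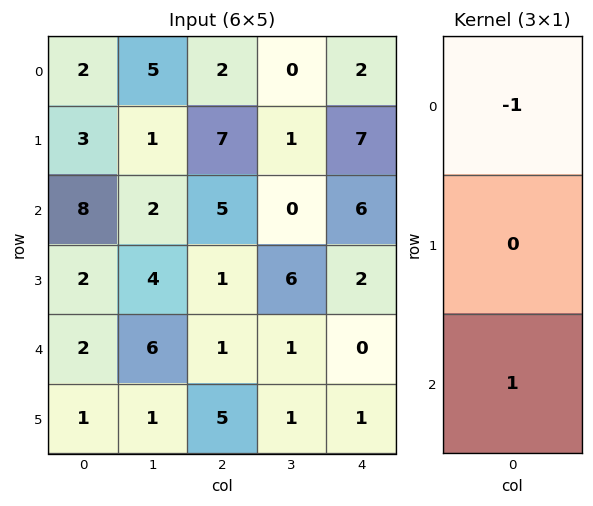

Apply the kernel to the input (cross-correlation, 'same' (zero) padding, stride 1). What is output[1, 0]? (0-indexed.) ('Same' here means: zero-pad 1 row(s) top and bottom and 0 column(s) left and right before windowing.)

6

The receptive field on the zero-padded input at this output position is [2 / 3 / 8]. Elementwise product with the kernel and sum: 2·-1 + 8·1.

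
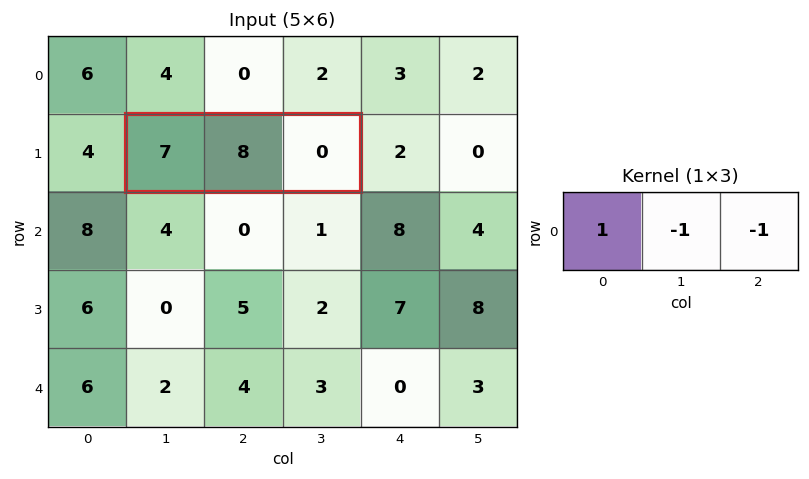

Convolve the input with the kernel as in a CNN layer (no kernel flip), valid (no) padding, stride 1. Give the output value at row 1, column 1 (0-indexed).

-1

The receptive field on the input at this output position is [7 8 0]. Elementwise product with the kernel and sum: 7·1 + 8·-1 + 0·-1.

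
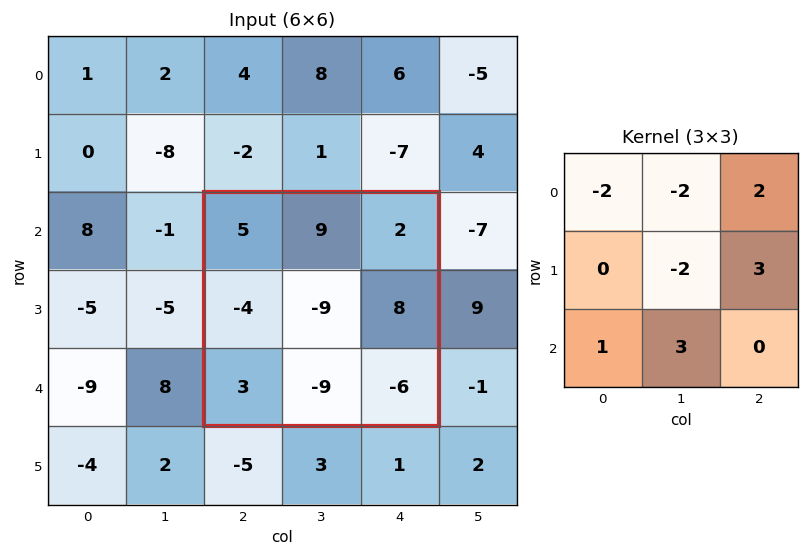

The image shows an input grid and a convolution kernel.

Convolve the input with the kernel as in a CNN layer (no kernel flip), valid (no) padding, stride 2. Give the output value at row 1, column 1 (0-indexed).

-6

The receptive field on the input at this output position is [5 9 2 / -4 -9 8 / 3 -9 -6]. Elementwise product with the kernel and sum: 5·-2 + 9·-2 + 2·2 + -9·-2 + 8·3 + 3·1 + -9·3.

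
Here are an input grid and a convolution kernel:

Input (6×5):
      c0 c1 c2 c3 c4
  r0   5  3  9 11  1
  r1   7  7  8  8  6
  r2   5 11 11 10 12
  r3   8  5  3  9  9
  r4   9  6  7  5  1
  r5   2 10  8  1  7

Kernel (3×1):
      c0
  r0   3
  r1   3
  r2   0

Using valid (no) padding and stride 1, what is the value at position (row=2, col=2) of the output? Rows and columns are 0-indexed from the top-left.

The receptive field on the input at this output position is [11 / 3 / 7]. Elementwise product with the kernel and sum: 11·3 + 3·3.

42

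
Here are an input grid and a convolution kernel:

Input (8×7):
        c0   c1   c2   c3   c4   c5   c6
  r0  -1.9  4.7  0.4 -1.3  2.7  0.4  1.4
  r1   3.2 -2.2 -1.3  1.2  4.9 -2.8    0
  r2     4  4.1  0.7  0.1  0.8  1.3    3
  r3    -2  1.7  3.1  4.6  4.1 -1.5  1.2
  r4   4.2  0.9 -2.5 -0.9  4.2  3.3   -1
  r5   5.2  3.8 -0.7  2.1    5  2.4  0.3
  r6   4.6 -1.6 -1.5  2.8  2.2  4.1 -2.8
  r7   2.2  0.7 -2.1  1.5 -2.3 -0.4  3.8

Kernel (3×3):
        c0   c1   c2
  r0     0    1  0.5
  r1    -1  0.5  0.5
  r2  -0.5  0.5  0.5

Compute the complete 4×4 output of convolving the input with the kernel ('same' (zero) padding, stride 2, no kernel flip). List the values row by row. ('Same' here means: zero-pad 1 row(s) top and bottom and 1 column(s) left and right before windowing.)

1.9 -4.1 3.3 1.7
6 -1.4 3.45 1.55
5.9 1.6 10.65 -3.65
10.05 1.95 4.45 -3.1

Output[0,0]: The receptive field on the zero-padded input at this output position is [0 0 0 / 0 -1.9 4.7 / 0 3.2 -2.2]. Elementwise product with the kernel and sum: 0·1 + 0·0.5 + 0·-1 + -1.9·0.5 + 4.7·0.5 + 0·-0.5 + 3.2·0.5 + -2.2·0.5.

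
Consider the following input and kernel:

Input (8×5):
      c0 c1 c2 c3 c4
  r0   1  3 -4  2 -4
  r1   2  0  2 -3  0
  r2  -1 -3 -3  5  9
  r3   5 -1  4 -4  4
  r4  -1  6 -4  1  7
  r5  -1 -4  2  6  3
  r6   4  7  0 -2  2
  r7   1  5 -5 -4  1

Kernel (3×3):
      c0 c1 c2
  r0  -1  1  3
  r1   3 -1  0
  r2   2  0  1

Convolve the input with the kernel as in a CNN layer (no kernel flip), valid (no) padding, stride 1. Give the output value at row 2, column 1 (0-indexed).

The receptive field on the input at this output position is [-3 -3 5 / -1 4 -4 / 6 -4 1]. Elementwise product with the kernel and sum: -3·-1 + -3·1 + 5·3 + -1·3 + 4·-1 + 6·2 + 1·1.

21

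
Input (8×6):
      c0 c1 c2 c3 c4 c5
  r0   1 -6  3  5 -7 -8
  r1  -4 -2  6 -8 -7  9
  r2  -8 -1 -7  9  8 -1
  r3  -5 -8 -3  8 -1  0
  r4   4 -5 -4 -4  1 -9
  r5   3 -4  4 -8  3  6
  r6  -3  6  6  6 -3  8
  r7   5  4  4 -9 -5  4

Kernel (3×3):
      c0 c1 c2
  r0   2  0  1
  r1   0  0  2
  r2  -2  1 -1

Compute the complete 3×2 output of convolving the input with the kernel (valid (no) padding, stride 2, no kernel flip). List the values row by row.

39 0
-38 -5
18 -4

Output[0,0]: The receptive field on the input at this output position is [1 -6 3 / -4 -2 6 / -8 -1 -7]. Elementwise product with the kernel and sum: 1·2 + 3·1 + 6·2 + -8·-2 + -1·1 + -7·-1.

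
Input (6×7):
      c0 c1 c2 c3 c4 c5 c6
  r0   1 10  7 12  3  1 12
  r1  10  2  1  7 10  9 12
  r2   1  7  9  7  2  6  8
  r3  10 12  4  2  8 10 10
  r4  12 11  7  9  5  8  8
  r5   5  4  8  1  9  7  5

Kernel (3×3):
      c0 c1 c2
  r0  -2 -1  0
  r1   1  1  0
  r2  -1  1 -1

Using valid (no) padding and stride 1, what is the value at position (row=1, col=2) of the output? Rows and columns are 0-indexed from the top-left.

The receptive field on the input at this output position is [1 7 10 / 9 7 2 / 4 2 8]. Elementwise product with the kernel and sum: 1·-2 + 7·-1 + 9·1 + 7·1 + 4·-1 + 2·1 + 8·-1.

-3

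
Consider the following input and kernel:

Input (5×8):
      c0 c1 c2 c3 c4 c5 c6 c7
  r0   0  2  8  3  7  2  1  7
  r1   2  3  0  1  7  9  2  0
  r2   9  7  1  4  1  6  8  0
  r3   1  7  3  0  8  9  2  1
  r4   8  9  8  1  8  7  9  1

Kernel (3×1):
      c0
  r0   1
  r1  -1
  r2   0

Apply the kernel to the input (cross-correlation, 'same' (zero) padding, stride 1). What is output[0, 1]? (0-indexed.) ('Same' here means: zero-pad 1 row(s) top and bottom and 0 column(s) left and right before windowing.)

-2

The receptive field on the zero-padded input at this output position is [0 / 2 / 3]. Elementwise product with the kernel and sum: 0·1 + 2·-1.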